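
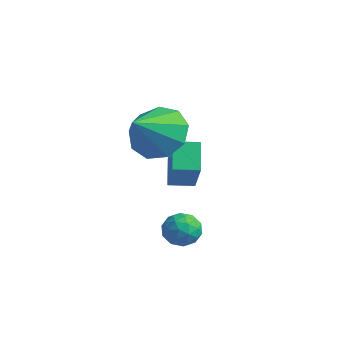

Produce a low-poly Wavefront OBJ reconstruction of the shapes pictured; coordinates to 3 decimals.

v 0.902 0.83 -2.194
v 1.243 1.359 -1.925
v 1.837 0.461 -2.655
v 2.178 0.99 -2.386
v 1.934 0.497 -1.979
v 1.356 0.725 -1.694
v 1.724 1.095 -2.886
v 1.146 1.323 -2.601
v 1.75 1.522 -2.353
v 1.881 1.153 -1.793
v 1.199 0.667 -2.787
v 1.33 0.298 -2.227
v 0.99 1.127 -2.019
v 2.09 0.693 -2.561
v 1.947 0.404 -2.322
v 2.147 0.714 -2.164
v 1.057 0.755 -1.884
v 1.257 1.065 -1.726
v 1.664 0.559 -1.757
v 1.823 0.755 -2.854
v 2.023 1.065 -2.696
v 0.933 1.106 -2.416
v 1.133 1.416 -2.258
v 1.416 1.261 -2.823
v 1.489 1.533 -2.113
v 2.039 1.316 -2.383
v 1.772 1.378 -2.677
v 1.432 1.512 -2.51
v 1.565 1.316 -1.783
v 2.115 1.099 -2.054
v 1.972 0.81 -1.815
v 1.632 0.944 -1.648
v 1.864 1.412 -2.034
v 0.965 0.721 -2.526
v 1.515 0.504 -2.797
v 1.448 0.876 -2.932
v 1.108 1.01 -2.765
v 1.041 0.504 -2.197
v 1.591 0.287 -2.467
v 1.648 0.308 -2.07
v 1.308 0.442 -1.903
v 1.216 0.408 -2.546
v -1.698 2.875 -1.017
v -0.539 2.175 0.401
v -1.182 3.609 -1.076
v -0.023 2.91 0.342
v -1.017 2.33 -1.842
v 0.142 1.631 -0.424
v -0.501 3.065 -1.901
v 0.658 2.365 -0.483
v 0.16 1.068 1.378
v 1.213 1.271 1.252
v 0.52 -0.208 2.342
v 0.953 1.639 1.837
v 0.322 1.741 2.207
v -0.385 1.527 2.189
v -0.837 1.099 1.792
v -0.823 0.656 1.201
v -0.349 0.406 0.692
v 0.363 0.466 0.505
v 0.98 0.807 0.726
f 1 38 17
f 38 12 41
f 17 41 6
f 38 41 17
f 1 17 13
f 17 6 18
f 13 18 2
f 17 18 13
f 1 13 22
f 13 2 23
f 22 23 8
f 13 23 22
f 1 22 34
f 22 8 37
f 34 37 11
f 22 37 34
f 1 34 38
f 34 11 42
f 38 42 12
f 34 42 38
f 2 18 29
f 18 6 32
f 29 32 10
f 18 32 29
f 6 41 19
f 41 12 40
f 19 40 5
f 41 40 19
f 12 42 39
f 42 11 35
f 39 35 3
f 42 35 39
f 11 37 36
f 37 8 24
f 36 24 7
f 37 24 36
f 8 23 28
f 23 2 25
f 28 25 9
f 23 25 28
f 4 30 16
f 30 10 31
f 16 31 5
f 30 31 16
f 4 16 14
f 16 5 15
f 14 15 3
f 16 15 14
f 4 14 21
f 14 3 20
f 21 20 7
f 14 20 21
f 4 21 26
f 21 7 27
f 26 27 9
f 21 27 26
f 4 26 30
f 26 9 33
f 30 33 10
f 26 33 30
f 5 31 19
f 31 10 32
f 19 32 6
f 31 32 19
f 3 15 39
f 15 5 40
f 39 40 12
f 15 40 39
f 7 20 36
f 20 3 35
f 36 35 11
f 20 35 36
f 9 27 28
f 27 7 24
f 28 24 8
f 27 24 28
f 10 33 29
f 33 9 25
f 29 25 2
f 33 25 29
f 44 46 43
f 47 44 43
f 43 46 45
f 45 47 43
f 44 50 46
f 48 44 47
f 48 50 44
f 46 50 45
f 49 47 45
f 45 50 49
f 49 48 47
f 50 48 49
f 52 51 54
f 52 54 53
f 54 51 55
f 54 55 53
f 55 51 56
f 55 56 53
f 56 51 57
f 56 57 53
f 57 51 58
f 57 58 53
f 58 51 59
f 58 59 53
f 59 51 60
f 59 60 53
f 60 51 61
f 60 61 53
f 61 51 52
f 61 52 53



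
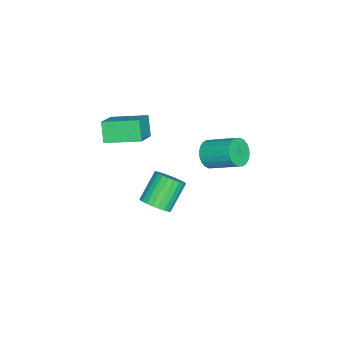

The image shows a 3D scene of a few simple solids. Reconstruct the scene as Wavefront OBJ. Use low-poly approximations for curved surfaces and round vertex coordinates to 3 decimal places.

v 2.76 -0.881 -4.593
v 3.209 -1.493 -3.973
v 1.808 -1.03 -2.506
v 1.36 -0.419 -3.127
v 3.392 -1.165 -3.901
v 1.992 -0.703 -2.434
v 3.48 -0.794 -3.934
v 2.079 -0.332 -2.467
v 3.458 -0.437 -4.068
v 2.057 0.025 -2.601
v 3.329 -0.147 -4.282
v 1.929 0.315 -2.815
v 3.114 0.031 -4.543
v 1.714 0.493 -3.076
v 2.846 0.07 -4.812
v 1.445 0.533 -3.345
v 2.564 -0.035 -5.048
v 1.163 0.427 -3.581
v 2.312 -0.27 -5.214
v 0.911 0.193 -3.747
v 2.128 -0.597 -5.286
v 0.728 -0.135 -3.819
v 2.041 -0.968 -5.253
v 0.64 -0.506 -3.786
v 2.063 -1.325 -5.119
v 0.662 -0.863 -3.652
v 2.191 -1.615 -4.905
v 0.791 -1.153 -3.438
v 2.406 -1.793 -4.644
v 1.006 -1.331 -3.177
v 2.675 -1.833 -4.375
v 1.274 -1.37 -2.908
v 2.957 -1.727 -4.139
v 1.556 -1.265 -2.672
v 1.605 1.975 -0.017
v 2.178 1.534 0.599
v 2.489 3.323 1.592
v 1.915 3.765 0.977
v 2.419 1.638 0.337
v 2.73 3.427 1.331
v 2.536 1.793 0.021
v 2.847 3.582 1.015
v 2.512 1.975 -0.3
v 2.822 3.765 0.693
v 2.349 2.158 -0.579
v 2.659 3.947 0.415
v 2.073 2.313 -0.771
v 2.383 4.102 0.222
v 1.725 2.417 -0.849
v 2.036 4.206 0.144
v 1.36 2.453 -0.801
v 1.67 4.242 0.193
v 1.031 2.417 -0.632
v 1.342 4.206 0.361
v 0.79 2.313 -0.371
v 1.101 4.102 0.623
v 0.673 2.158 -0.055
v 0.984 3.947 0.939
v 0.698 1.975 0.267
v 1.008 3.765 1.26
v 0.861 1.793 0.545
v 1.171 3.582 1.539
v 1.137 1.638 0.738
v 1.447 3.427 1.731
v 1.484 1.534 0.816
v 1.795 3.323 1.809
v 1.85 1.498 0.767
v 2.16 3.287 1.761
v 2.556 -3.492 2.611
v 4.18 -3.456 3.596
v 2.23 -1.407 3.074
v 3.854 -1.372 4.059
v 3.246 -3.128 1.461
v 4.87 -3.093 2.446
v 2.92 -1.044 1.924
v 4.544 -1.008 2.909
f 2 1 5
f 2 5 3
f 3 5 6
f 3 6 4
f 5 1 7
f 5 7 6
f 6 7 8
f 6 8 4
f 7 1 9
f 7 9 8
f 8 9 10
f 8 10 4
f 9 1 11
f 9 11 10
f 10 11 12
f 10 12 4
f 11 1 13
f 11 13 12
f 12 13 14
f 12 14 4
f 13 1 15
f 13 15 14
f 14 15 16
f 14 16 4
f 15 1 17
f 15 17 16
f 16 17 18
f 16 18 4
f 17 1 19
f 17 19 18
f 18 19 20
f 18 20 4
f 19 1 21
f 19 21 20
f 20 21 22
f 20 22 4
f 21 1 23
f 21 23 22
f 22 23 24
f 22 24 4
f 23 1 25
f 23 25 24
f 24 25 26
f 24 26 4
f 25 1 27
f 25 27 26
f 26 27 28
f 26 28 4
f 27 1 29
f 27 29 28
f 28 29 30
f 28 30 4
f 29 1 31
f 29 31 30
f 30 31 32
f 30 32 4
f 31 1 33
f 31 33 32
f 32 33 34
f 32 34 4
f 33 1 2
f 33 2 34
f 34 2 3
f 34 3 4
f 36 35 39
f 36 39 37
f 37 39 40
f 37 40 38
f 39 35 41
f 39 41 40
f 40 41 42
f 40 42 38
f 41 35 43
f 41 43 42
f 42 43 44
f 42 44 38
f 43 35 45
f 43 45 44
f 44 45 46
f 44 46 38
f 45 35 47
f 45 47 46
f 46 47 48
f 46 48 38
f 47 35 49
f 47 49 48
f 48 49 50
f 48 50 38
f 49 35 51
f 49 51 50
f 50 51 52
f 50 52 38
f 51 35 53
f 51 53 52
f 52 53 54
f 52 54 38
f 53 35 55
f 53 55 54
f 54 55 56
f 54 56 38
f 55 35 57
f 55 57 56
f 56 57 58
f 56 58 38
f 57 35 59
f 57 59 58
f 58 59 60
f 58 60 38
f 59 35 61
f 59 61 60
f 60 61 62
f 60 62 38
f 61 35 63
f 61 63 62
f 62 63 64
f 62 64 38
f 63 35 65
f 63 65 64
f 64 65 66
f 64 66 38
f 65 35 67
f 65 67 66
f 66 67 68
f 66 68 38
f 67 35 36
f 67 36 68
f 68 36 37
f 68 37 38
f 70 72 69
f 73 70 69
f 69 72 71
f 71 73 69
f 70 76 72
f 74 70 73
f 74 76 70
f 72 76 71
f 75 73 71
f 71 76 75
f 75 74 73
f 76 74 75



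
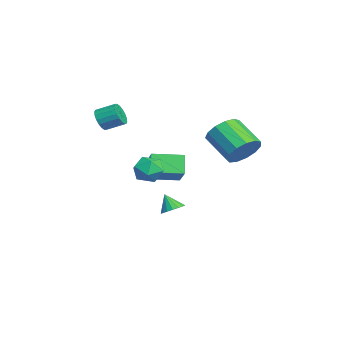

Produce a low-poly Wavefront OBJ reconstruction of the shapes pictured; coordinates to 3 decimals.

v -2.149 -0.382 -0.206
v -0.798 -0.209 0.743
v -2.253 1.278 -0.361
v -0.902 1.451 0.588
v -1.438 -0.431 -1.208
v -0.087 -0.258 -0.259
v -1.542 1.229 -1.363
v -0.191 1.402 -0.414
v 0.301 -2.681 3.416
v 0.741 -2.972 3.845
v 0.939 -2.01 4.293
v 0.499 -1.719 3.864
v 0.915 -2.898 3.609
v 1.114 -1.936 4.058
v 0.968 -2.781 3.335
v 1.167 -1.819 3.783
v 0.889 -2.645 3.077
v 1.088 -1.682 3.525
v 0.693 -2.515 2.886
v 0.892 -1.553 3.334
v 0.42 -2.419 2.8
v 0.618 -1.456 3.248
v 0.123 -2.374 2.836
v 0.321 -1.412 3.284
v -0.139 -2.39 2.987
v 0.059 -1.428 3.435
v -0.314 -2.464 3.222
v -0.115 -1.502 3.671
v -0.367 -2.581 3.497
v -0.168 -1.619 3.945
v -0.288 -2.718 3.755
v -0.089 -1.755 4.203
v -0.092 -2.847 3.946
v 0.107 -1.885 4.394
v 0.182 -2.944 4.032
v 0.38 -1.981 4.48
v 0.479 -2.988 3.996
v 0.677 -2.026 4.444
v 3.257 3.994 2.202
v 4.013 3.578 2.687
v 2.839 2.65 3.723
v 2.083 3.066 3.238
v 3.888 4.046 2.964
v 2.713 3.118 3.999
v 3.562 4.497 2.999
v 2.387 3.569 4.034
v 3.139 4.789 2.781
v 1.965 3.861 3.816
v 2.754 4.828 2.379
v 1.579 3.9 3.414
v 2.529 4.603 1.921
v 1.354 3.675 2.956
v 2.535 4.184 1.553
v 1.36 3.256 2.588
v 2.77 3.705 1.39
v 1.596 2.777 2.426
v 3.16 3.318 1.486
v 1.986 2.39 2.521
v 3.581 3.145 1.809
v 2.407 2.217 2.844
v 3.899 3.242 2.257
v 2.725 2.314 3.292
v -1.277 0.885 -3.275
v -0.886 0.346 -3.352
v -1.663 0.475 -2.365
v -0.704 0.55 -3.183
v -0.654 0.83 -3.036
v -0.746 1.123 -2.943
v -0.96 1.361 -2.926
v -1.246 1.49 -2.989
v -1.54 1.481 -3.118
v -1.773 1.335 -3.283
v -1.893 1.086 -3.446
v -1.872 0.791 -3.569
v -1.714 0.517 -3.626
v -1.456 0.328 -3.602
v -1.158 0.266 -3.503
v 2.688 0.179 0.732
v 3.463 0.205 1.109
v 2.597 -1.185 1.011
v 3.372 -1.159 1.388
v 2.7 -0.766 1.758
v 2.756 0.077 1.586
v 3.304 -1.057 0.534
v 3.36 -0.214 0.362
v 3.844 -0.559 0.987
v 3.47 -0.38 1.743
v 2.59 -0.6 0.377
v 2.216 -0.421 1.133
f 2 4 1
f 5 2 1
f 1 4 3
f 3 5 1
f 2 8 4
f 6 2 5
f 6 8 2
f 4 8 3
f 7 5 3
f 3 8 7
f 7 6 5
f 8 6 7
f 10 9 13
f 10 13 11
f 11 13 14
f 11 14 12
f 13 9 15
f 13 15 14
f 14 15 16
f 14 16 12
f 15 9 17
f 15 17 16
f 16 17 18
f 16 18 12
f 17 9 19
f 17 19 18
f 18 19 20
f 18 20 12
f 19 9 21
f 19 21 20
f 20 21 22
f 20 22 12
f 21 9 23
f 21 23 22
f 22 23 24
f 22 24 12
f 23 9 25
f 23 25 24
f 24 25 26
f 24 26 12
f 25 9 27
f 25 27 26
f 26 27 28
f 26 28 12
f 27 9 29
f 27 29 28
f 28 29 30
f 28 30 12
f 29 9 31
f 29 31 30
f 30 31 32
f 30 32 12
f 31 9 33
f 31 33 32
f 32 33 34
f 32 34 12
f 33 9 35
f 33 35 34
f 34 35 36
f 34 36 12
f 35 9 37
f 35 37 36
f 36 37 38
f 36 38 12
f 37 9 10
f 37 10 38
f 38 10 11
f 38 11 12
f 40 39 43
f 40 43 41
f 41 43 44
f 41 44 42
f 43 39 45
f 43 45 44
f 44 45 46
f 44 46 42
f 45 39 47
f 45 47 46
f 46 47 48
f 46 48 42
f 47 39 49
f 47 49 48
f 48 49 50
f 48 50 42
f 49 39 51
f 49 51 50
f 50 51 52
f 50 52 42
f 51 39 53
f 51 53 52
f 52 53 54
f 52 54 42
f 53 39 55
f 53 55 54
f 54 55 56
f 54 56 42
f 55 39 57
f 55 57 56
f 56 57 58
f 56 58 42
f 57 39 59
f 57 59 58
f 58 59 60
f 58 60 42
f 59 39 61
f 59 61 60
f 60 61 62
f 60 62 42
f 61 39 40
f 61 40 62
f 62 40 41
f 62 41 42
f 64 63 66
f 64 66 65
f 66 63 67
f 66 67 65
f 67 63 68
f 67 68 65
f 68 63 69
f 68 69 65
f 69 63 70
f 69 70 65
f 70 63 71
f 70 71 65
f 71 63 72
f 71 72 65
f 72 63 73
f 72 73 65
f 73 63 74
f 73 74 65
f 74 63 75
f 74 75 65
f 75 63 76
f 75 76 65
f 76 63 77
f 76 77 65
f 77 63 64
f 77 64 65
f 78 89 83
f 78 83 79
f 78 79 85
f 78 85 88
f 78 88 89
f 79 83 87
f 83 89 82
f 89 88 80
f 88 85 84
f 85 79 86
f 81 87 82
f 81 82 80
f 81 80 84
f 81 84 86
f 81 86 87
f 82 87 83
f 80 82 89
f 84 80 88
f 86 84 85
f 87 86 79



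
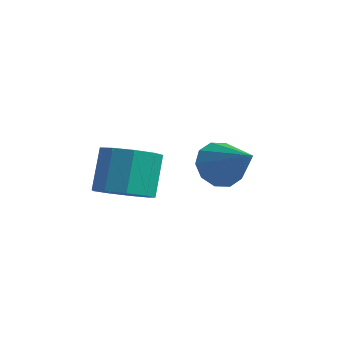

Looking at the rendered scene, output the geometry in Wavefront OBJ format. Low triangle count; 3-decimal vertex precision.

v 0.946 1.224 0.116
v 1.447 2.044 -0.159
v 2.574 0.636 1.324
v 1.12 2.181 0.347
v 0.727 1.952 0.766
v 0.418 1.445 0.936
v 0.31 0.853 0.793
v 0.446 0.403 0.392
v 0.772 0.267 -0.115
v 1.165 0.496 -0.533
v 1.475 1.003 -0.704
v 1.582 1.594 -0.561
v -0.52 -2.526 0.039
v 0.094 -3.207 0.609
v -0.226 -2.256 2.091
v -0.84 -1.574 1.521
v 0.508 -2.655 0.344
v 0.188 -1.704 1.826
v 0.441 -2.043 -0.064
v 0.12 -1.091 1.418
v -0.076 -1.656 -0.423
v -0.396 -0.705 1.059
v -0.801 -1.677 -0.567
v -1.121 -0.725 0.915
v -1.394 -2.094 -0.427
v -1.714 -1.143 1.055
v -1.578 -2.714 -0.069
v -1.898 -1.762 1.413
v -1.267 -3.245 0.34
v -1.587 -2.294 1.822
v -0.607 -3.44 0.607
v -0.927 -2.489 2.089
f 2 1 4
f 2 4 3
f 4 1 5
f 4 5 3
f 5 1 6
f 5 6 3
f 6 1 7
f 6 7 3
f 7 1 8
f 7 8 3
f 8 1 9
f 8 9 3
f 9 1 10
f 9 10 3
f 10 1 11
f 10 11 3
f 11 1 12
f 11 12 3
f 12 1 2
f 12 2 3
f 14 13 17
f 14 17 15
f 15 17 18
f 15 18 16
f 17 13 19
f 17 19 18
f 18 19 20
f 18 20 16
f 19 13 21
f 19 21 20
f 20 21 22
f 20 22 16
f 21 13 23
f 21 23 22
f 22 23 24
f 22 24 16
f 23 13 25
f 23 25 24
f 24 25 26
f 24 26 16
f 25 13 27
f 25 27 26
f 26 27 28
f 26 28 16
f 27 13 29
f 27 29 28
f 28 29 30
f 28 30 16
f 29 13 31
f 29 31 30
f 30 31 32
f 30 32 16
f 31 13 14
f 31 14 32
f 32 14 15
f 32 15 16



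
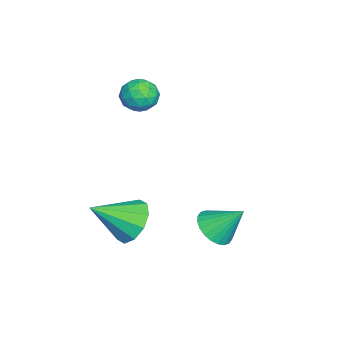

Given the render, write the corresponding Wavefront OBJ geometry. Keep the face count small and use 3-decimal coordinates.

v 2.05 -0.642 -3.934
v 2.864 -0.784 -4.629
v 2.75 -2.138 -2.806
v 3.061 -0.344 -4.167
v 2.872 -0.018 -3.617
v 2.369 0.07 -3.187
v 1.743 -0.114 -3.043
v 1.235 -0.5 -3.239
v 1.038 -0.94 -3.7
v 1.227 -1.266 -4.251
v 1.731 -1.354 -4.68
v 2.356 -1.17 -4.825
v 2.77 2.663 -3.312
v 3.658 2.637 -3.363
v 2.87 3.757 -2.148
v 3.585 2.888 -3.592
v 3.387 3.104 -3.779
v 3.095 3.253 -3.894
v 2.754 3.312 -3.921
v 2.415 3.272 -3.854
v 2.131 3.14 -3.706
v 1.943 2.935 -3.497
v 1.882 2.689 -3.26
v 1.956 2.438 -3.031
v 2.154 2.222 -2.845
v 2.446 2.073 -2.729
v 2.787 2.014 -2.703
v 3.126 2.054 -2.769
v 3.41 2.186 -2.918
v 3.597 2.391 -3.126
v -1.736 -0.375 1.252
v -1.123 -0.945 1.407
v -2.197 -1.155 0.213
v -1.584 -1.725 0.368
v -2.221 -1.623 0.924
v -1.937 -1.141 1.566
v -1.383 -0.959 0.054
v -1.099 -0.477 0.696
v -0.905 -1.306 0.667
v -1.423 -1.716 1.205
v -1.897 -0.384 0.415
v -2.415 -0.794 0.953
v -1.389 -0.592 1.421
v -1.931 -1.508 0.199
v -2.306 -1.448 0.526
v -1.945 -1.783 0.617
v -1.868 -0.707 1.514
v -1.507 -1.042 1.605
v -2.153 -1.44 1.321
v -1.813 -1.058 0.015
v -1.452 -1.393 0.106
v -1.375 -0.317 1.003
v -1.014 -0.652 1.094
v -1.167 -0.66 0.299
v -0.901 -1.139 1.077
v -1.171 -1.597 0.467
v -1.054 -1.147 0.282
v -0.886 -0.864 0.659
v -1.205 -1.38 1.393
v -1.476 -1.838 0.782
v -1.851 -1.778 1.109
v -1.683 -1.495 1.486
v -1.077 -1.592 0.958
v -1.844 -0.262 0.838
v -2.115 -0.72 0.227
v -1.637 -0.605 0.134
v -1.469 -0.322 0.511
v -2.149 -0.503 1.153
v -2.419 -0.961 0.543
v -2.434 -1.236 0.961
v -2.266 -0.953 1.338
v -2.243 -0.508 0.662
f 2 1 4
f 2 4 3
f 4 1 5
f 4 5 3
f 5 1 6
f 5 6 3
f 6 1 7
f 6 7 3
f 7 1 8
f 7 8 3
f 8 1 9
f 8 9 3
f 9 1 10
f 9 10 3
f 10 1 11
f 10 11 3
f 11 1 12
f 11 12 3
f 12 1 2
f 12 2 3
f 14 13 16
f 14 16 15
f 16 13 17
f 16 17 15
f 17 13 18
f 17 18 15
f 18 13 19
f 18 19 15
f 19 13 20
f 19 20 15
f 20 13 21
f 20 21 15
f 21 13 22
f 21 22 15
f 22 13 23
f 22 23 15
f 23 13 24
f 23 24 15
f 24 13 25
f 24 25 15
f 25 13 26
f 25 26 15
f 26 13 27
f 26 27 15
f 27 13 28
f 27 28 15
f 28 13 29
f 28 29 15
f 29 13 30
f 29 30 15
f 30 13 14
f 30 14 15
f 31 68 47
f 68 42 71
f 47 71 36
f 68 71 47
f 31 47 43
f 47 36 48
f 43 48 32
f 47 48 43
f 31 43 52
f 43 32 53
f 52 53 38
f 43 53 52
f 31 52 64
f 52 38 67
f 64 67 41
f 52 67 64
f 31 64 68
f 64 41 72
f 68 72 42
f 64 72 68
f 32 48 59
f 48 36 62
f 59 62 40
f 48 62 59
f 36 71 49
f 71 42 70
f 49 70 35
f 71 70 49
f 42 72 69
f 72 41 65
f 69 65 33
f 72 65 69
f 41 67 66
f 67 38 54
f 66 54 37
f 67 54 66
f 38 53 58
f 53 32 55
f 58 55 39
f 53 55 58
f 34 60 46
f 60 40 61
f 46 61 35
f 60 61 46
f 34 46 44
f 46 35 45
f 44 45 33
f 46 45 44
f 34 44 51
f 44 33 50
f 51 50 37
f 44 50 51
f 34 51 56
f 51 37 57
f 56 57 39
f 51 57 56
f 34 56 60
f 56 39 63
f 60 63 40
f 56 63 60
f 35 61 49
f 61 40 62
f 49 62 36
f 61 62 49
f 33 45 69
f 45 35 70
f 69 70 42
f 45 70 69
f 37 50 66
f 50 33 65
f 66 65 41
f 50 65 66
f 39 57 58
f 57 37 54
f 58 54 38
f 57 54 58
f 40 63 59
f 63 39 55
f 59 55 32
f 63 55 59



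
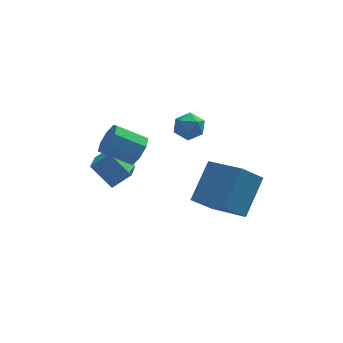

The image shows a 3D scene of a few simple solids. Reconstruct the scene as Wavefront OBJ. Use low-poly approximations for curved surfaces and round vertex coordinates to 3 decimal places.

v -1.699 -0.495 -1.924
v -1.425 -0.968 -1.3
v -2.747 -0.718 -0.531
v -3.021 -0.245 -1.156
v -1.268 -0.356 -1.228
v -2.591 -0.107 -0.46
v -1.364 0.174 -1.565
v -2.686 0.424 -0.796
v -1.655 0.313 -2.112
v -2.978 0.562 -1.343
v -1.973 -0.022 -2.549
v -3.295 0.228 -1.78
v -2.129 -0.633 -2.62
v -3.452 -0.384 -1.852
v -2.034 -1.164 -2.284
v -3.356 -0.914 -1.515
v -1.742 -1.302 -1.737
v -3.065 -1.053 -0.968
v -3.438 1.856 -4.038
v -3.754 0.354 -3.432
v -2.57 1.95 -3.352
v -2.886 0.448 -2.746
v -2.554 1.252 -5.074
v -2.87 -0.25 -4.468
v -1.686 1.346 -4.388
v -2.002 -0.156 -3.782
v 0.308 -2.369 -3.872
v 1.25 -1.045 -2.449
v 1.286 -1.946 -4.913
v 2.228 -0.622 -3.49
v 1.552 -3.858 -3.31
v 2.494 -2.534 -1.887
v 2.53 -3.435 -4.351
v 3.472 -2.111 -2.928
v 0.124 1.358 -1.348
v 0.757 1.238 -0.894
v 0.563 0.502 -2.186
v 1.196 0.382 -1.732
v 0.485 0.142 -1.488
v 0.214 0.672 -0.971
v 1.106 1.068 -2.109
v 0.835 1.598 -1.592
v 1.364 1.059 -1.364
v 0.981 0.487 -0.981
v 0.339 1.253 -2.099
v -0.044 0.681 -1.716
f 2 1 5
f 2 5 3
f 3 5 6
f 3 6 4
f 5 1 7
f 5 7 6
f 6 7 8
f 6 8 4
f 7 1 9
f 7 9 8
f 8 9 10
f 8 10 4
f 9 1 11
f 9 11 10
f 10 11 12
f 10 12 4
f 11 1 13
f 11 13 12
f 12 13 14
f 12 14 4
f 13 1 15
f 13 15 14
f 14 15 16
f 14 16 4
f 15 1 17
f 15 17 16
f 16 17 18
f 16 18 4
f 17 1 2
f 17 2 18
f 18 2 3
f 18 3 4
f 20 22 19
f 23 20 19
f 19 22 21
f 21 23 19
f 20 26 22
f 24 20 23
f 24 26 20
f 22 26 21
f 25 23 21
f 21 26 25
f 25 24 23
f 26 24 25
f 28 30 27
f 31 28 27
f 27 30 29
f 29 31 27
f 28 34 30
f 32 28 31
f 32 34 28
f 30 34 29
f 33 31 29
f 29 34 33
f 33 32 31
f 34 32 33
f 35 46 40
f 35 40 36
f 35 36 42
f 35 42 45
f 35 45 46
f 36 40 44
f 40 46 39
f 46 45 37
f 45 42 41
f 42 36 43
f 38 44 39
f 38 39 37
f 38 37 41
f 38 41 43
f 38 43 44
f 39 44 40
f 37 39 46
f 41 37 45
f 43 41 42
f 44 43 36



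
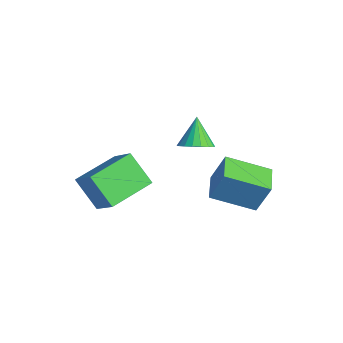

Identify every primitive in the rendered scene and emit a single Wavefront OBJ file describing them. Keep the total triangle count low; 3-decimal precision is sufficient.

v 0.141 -1.232 -1.282
v -0.651 -1.566 -0.403
v -0.226 0.226 -1.059
v -1.018 -0.109 -0.179
v 1.078 -1.131 -0.401
v 0.286 -1.466 0.479
v 0.711 0.326 -0.177
v -0.081 -0.008 0.702
v 1.634 1.776 0.257
v 1.875 2.123 1.305
v 2.291 2.971 -0.29
v 2.532 3.319 0.757
v 2.468 1.301 0.223
v 2.709 1.649 1.27
v 3.125 2.497 -0.325
v 3.366 2.844 0.723
v 1.695 1.254 1.993
v 2.125 1.201 2.331
v 1.125 1.566 2.767
v 2.145 1.432 2.253
v 2.077 1.628 2.123
v 1.932 1.749 1.968
v 1.74 1.773 1.817
v 1.54 1.694 1.702
v 1.37 1.528 1.644
v 1.264 1.307 1.655
v 1.244 1.076 1.733
v 1.312 0.88 1.863
v 1.457 0.758 2.018
v 1.649 0.735 2.169
v 1.849 0.814 2.285
v 2.019 0.98 2.342
f 2 4 1
f 5 2 1
f 1 4 3
f 3 5 1
f 2 8 4
f 6 2 5
f 6 8 2
f 4 8 3
f 7 5 3
f 3 8 7
f 7 6 5
f 8 6 7
f 10 12 9
f 13 10 9
f 9 12 11
f 11 13 9
f 10 16 12
f 14 10 13
f 14 16 10
f 12 16 11
f 15 13 11
f 11 16 15
f 15 14 13
f 16 14 15
f 18 17 20
f 18 20 19
f 20 17 21
f 20 21 19
f 21 17 22
f 21 22 19
f 22 17 23
f 22 23 19
f 23 17 24
f 23 24 19
f 24 17 25
f 24 25 19
f 25 17 26
f 25 26 19
f 26 17 27
f 26 27 19
f 27 17 28
f 27 28 19
f 28 17 29
f 28 29 19
f 29 17 30
f 29 30 19
f 30 17 31
f 30 31 19
f 31 17 32
f 31 32 19
f 32 17 18
f 32 18 19



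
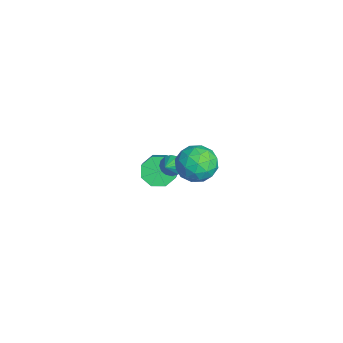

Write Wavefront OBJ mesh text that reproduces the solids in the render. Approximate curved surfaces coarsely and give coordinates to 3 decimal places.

v -4.415 1.432 -3.359
v -3.8 1.722 -4.065
v -2.151 1.438 -2.748
v -2.765 1.148 -2.041
v -4.041 2.292 -3.642
v -2.391 2.008 -2.324
v -4.5 2.359 -3.052
v -2.85 2.075 -1.735
v -4.909 1.882 -2.643
v -3.26 1.598 -1.325
v -5.029 1.142 -2.652
v -3.38 0.858 -1.335
v -4.789 0.572 -3.076
v -3.139 0.288 -1.758
v -4.33 0.505 -3.665
v -2.68 0.221 -2.348
v -3.92 0.982 -4.075
v -2.271 0.698 -2.757
v 1.361 2.567 2.865
v 1.981 3.17 3.6
v 2.819 1.51 2.5
v 3.439 2.113 3.235
v 2.605 1.442 3.614
v 1.704 2.095 3.839
v 3.096 2.585 2.261
v 2.195 3.238 2.486
v 3.054 3.181 3.227
v 2.751 2.475 4.063
v 2.049 2.205 2.037
v 1.746 1.499 2.873
v 1.543 2.961 3.264
v 3.257 1.719 2.836
v 2.767 1.324 3.058
v 3.132 1.679 3.49
v 1.38 2.329 3.405
v 1.745 2.684 3.837
v 2.112 1.668 3.845
v 3.055 1.996 2.263
v 3.42 2.351 2.695
v 1.668 3.001 2.61
v 2.033 3.356 3.042
v 2.688 3.012 2.255
v 2.538 3.322 3.477
v 3.395 2.701 3.263
v 3.193 2.978 2.69
v 2.664 3.362 2.823
v 2.36 2.907 3.968
v 3.217 2.286 3.754
v 2.727 1.891 3.977
v 2.197 2.275 4.109
v 2.99 2.914 3.749
v 1.583 2.394 2.346
v 2.44 1.773 2.132
v 2.603 2.405 1.991
v 2.073 2.789 2.123
v 1.405 1.979 2.837
v 2.262 1.358 2.623
v 2.136 1.318 3.277
v 1.607 1.702 3.41
v 1.81 1.766 2.351
v 0.422 1.393 1.263
v 0.804 1.372 0.775
v 1.538 0.907 2.157
v 0.838 1.668 0.894
v 0.76 1.891 1.112
v 0.592 1.98 1.371
v 0.378 1.912 1.6
v 0.176 1.705 1.739
v 0.04 1.414 1.751
v 0.007 1.118 1.632
v 0.084 0.896 1.414
v 0.253 0.807 1.155
v 0.466 0.875 0.926
v 0.668 1.082 0.787
f 2 1 5
f 2 5 3
f 3 5 6
f 3 6 4
f 5 1 7
f 5 7 6
f 6 7 8
f 6 8 4
f 7 1 9
f 7 9 8
f 8 9 10
f 8 10 4
f 9 1 11
f 9 11 10
f 10 11 12
f 10 12 4
f 11 1 13
f 11 13 12
f 12 13 14
f 12 14 4
f 13 1 15
f 13 15 14
f 14 15 16
f 14 16 4
f 15 1 17
f 15 17 16
f 16 17 18
f 16 18 4
f 17 1 2
f 17 2 18
f 18 2 3
f 18 3 4
f 19 56 35
f 56 30 59
f 35 59 24
f 56 59 35
f 19 35 31
f 35 24 36
f 31 36 20
f 35 36 31
f 19 31 40
f 31 20 41
f 40 41 26
f 31 41 40
f 19 40 52
f 40 26 55
f 52 55 29
f 40 55 52
f 19 52 56
f 52 29 60
f 56 60 30
f 52 60 56
f 20 36 47
f 36 24 50
f 47 50 28
f 36 50 47
f 24 59 37
f 59 30 58
f 37 58 23
f 59 58 37
f 30 60 57
f 60 29 53
f 57 53 21
f 60 53 57
f 29 55 54
f 55 26 42
f 54 42 25
f 55 42 54
f 26 41 46
f 41 20 43
f 46 43 27
f 41 43 46
f 22 48 34
f 48 28 49
f 34 49 23
f 48 49 34
f 22 34 32
f 34 23 33
f 32 33 21
f 34 33 32
f 22 32 39
f 32 21 38
f 39 38 25
f 32 38 39
f 22 39 44
f 39 25 45
f 44 45 27
f 39 45 44
f 22 44 48
f 44 27 51
f 48 51 28
f 44 51 48
f 23 49 37
f 49 28 50
f 37 50 24
f 49 50 37
f 21 33 57
f 33 23 58
f 57 58 30
f 33 58 57
f 25 38 54
f 38 21 53
f 54 53 29
f 38 53 54
f 27 45 46
f 45 25 42
f 46 42 26
f 45 42 46
f 28 51 47
f 51 27 43
f 47 43 20
f 51 43 47
f 62 61 64
f 62 64 63
f 64 61 65
f 64 65 63
f 65 61 66
f 65 66 63
f 66 61 67
f 66 67 63
f 67 61 68
f 67 68 63
f 68 61 69
f 68 69 63
f 69 61 70
f 69 70 63
f 70 61 71
f 70 71 63
f 71 61 72
f 71 72 63
f 72 61 73
f 72 73 63
f 73 61 74
f 73 74 63
f 74 61 62
f 74 62 63



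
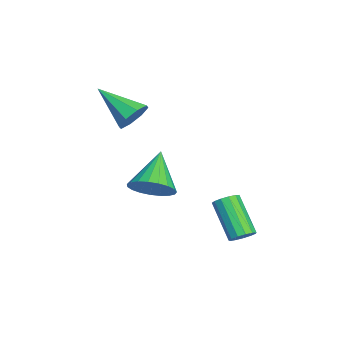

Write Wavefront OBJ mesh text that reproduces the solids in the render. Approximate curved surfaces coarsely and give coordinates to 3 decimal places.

v 1.607 -1.548 -1.31
v 2.223 -0.871 -0.776
v 0.033 -1.172 0.03
v 2.033 -0.607 -1.074
v 1.769 -0.506 -1.412
v 1.477 -0.585 -1.733
v 1.207 -0.831 -1.98
v 1.007 -1.201 -2.112
v 0.91 -1.631 -2.104
v 0.934 -2.047 -1.96
v 1.074 -2.376 -1.702
v 1.306 -2.563 -1.377
v 1.59 -2.574 -1.041
v 1.877 -2.407 -0.75
v 2.117 -2.093 -0.557
v 2.269 -1.684 -0.493
v 2.306 -1.251 -0.571
v 4.226 2.152 -2.538
v 4.466 2.538 -2.147
v 3.193 1.875 -0.711
v 2.954 1.488 -1.102
v 4.211 2.701 -2.298
v 2.938 2.038 -0.862
v 3.961 2.69 -2.525
v 2.688 2.026 -1.089
v 3.795 2.507 -2.756
v 2.522 1.844 -1.32
v 3.766 2.212 -2.918
v 2.493 1.548 -1.482
v 3.883 1.897 -2.959
v 2.611 1.234 -1.524
v 4.109 1.664 -2.867
v 2.837 1 -1.431
v 4.373 1.585 -2.67
v 3.1 0.922 -1.234
v 4.589 1.686 -2.431
v 3.317 1.023 -0.995
v 4.691 1.935 -2.226
v 3.418 1.272 -0.79
v 4.645 2.253 -2.12
v 3.372 1.589 -0.684
v 1.222 -2.267 2.757
v 1.715 -2.105 3.43
v 0.178 -3.773 3.883
v 1.177 -1.739 3.422
v 0.665 -1.682 3.024
v 0.48 -1.968 2.47
v 0.728 -2.429 2.084
v 1.266 -2.795 2.092
v 1.778 -2.852 2.49
v 1.963 -2.566 3.044
f 2 1 4
f 2 4 3
f 4 1 5
f 4 5 3
f 5 1 6
f 5 6 3
f 6 1 7
f 6 7 3
f 7 1 8
f 7 8 3
f 8 1 9
f 8 9 3
f 9 1 10
f 9 10 3
f 10 1 11
f 10 11 3
f 11 1 12
f 11 12 3
f 12 1 13
f 12 13 3
f 13 1 14
f 13 14 3
f 14 1 15
f 14 15 3
f 15 1 16
f 15 16 3
f 16 1 17
f 16 17 3
f 17 1 2
f 17 2 3
f 19 18 22
f 19 22 20
f 20 22 23
f 20 23 21
f 22 18 24
f 22 24 23
f 23 24 25
f 23 25 21
f 24 18 26
f 24 26 25
f 25 26 27
f 25 27 21
f 26 18 28
f 26 28 27
f 27 28 29
f 27 29 21
f 28 18 30
f 28 30 29
f 29 30 31
f 29 31 21
f 30 18 32
f 30 32 31
f 31 32 33
f 31 33 21
f 32 18 34
f 32 34 33
f 33 34 35
f 33 35 21
f 34 18 36
f 34 36 35
f 35 36 37
f 35 37 21
f 36 18 38
f 36 38 37
f 37 38 39
f 37 39 21
f 38 18 40
f 38 40 39
f 39 40 41
f 39 41 21
f 40 18 19
f 40 19 41
f 41 19 20
f 41 20 21
f 43 42 45
f 43 45 44
f 45 42 46
f 45 46 44
f 46 42 47
f 46 47 44
f 47 42 48
f 47 48 44
f 48 42 49
f 48 49 44
f 49 42 50
f 49 50 44
f 50 42 51
f 50 51 44
f 51 42 43
f 51 43 44



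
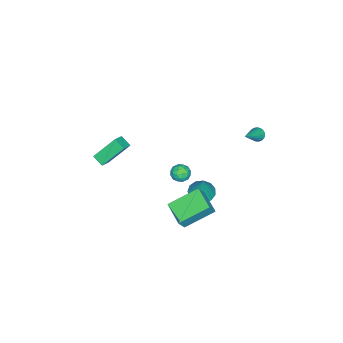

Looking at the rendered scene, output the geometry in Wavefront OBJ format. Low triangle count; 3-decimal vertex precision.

v -0.474 2.261 -4.727
v -0.036 1.51 -4.696
v 0.054 2.639 -2.973
v 0.279 1.846 -4.864
v 0.354 2.314 -4.988
v 0.167 2.766 -5.029
v -0.224 3.056 -4.974
v -0.694 3.095 -4.841
v -1.094 2.868 -4.671
v -1.298 2.449 -4.52
v -1.239 1.97 -4.434
v -0.938 1.583 -4.441
v -0.49 1.411 -4.539
v -4.741 3.843 -1.851
v -4.521 3.499 -2.173
v -3.139 3.777 -0.689
v -4.454 3.687 -2.256
v -4.436 3.902 -2.268
v -4.47 4.107 -2.209
v -4.552 4.266 -2.087
v -4.666 4.353 -1.925
v -4.793 4.351 -1.75
v -4.911 4.261 -1.593
v -5 4.099 -1.48
v -5.043 3.893 -1.431
v -5.035 3.678 -1.455
v -4.975 3.492 -1.548
v -4.875 3.366 -1.693
v -4.752 3.323 -1.865
v -4.627 3.37 -2.035
v 1.675 -3.665 -1.779
v 0.87 -2.575 -0.228
v 1.864 -2.943 -2.188
v 1.059 -1.854 -0.636
v 2.461 -3.646 -1.384
v 1.656 -2.557 0.168
v 2.65 -2.925 -1.792
v 1.845 -1.835 -0.241
v 0.821 1.988 -1.692
v 1.312 1.528 -1.717
v 0.228 1.392 -2.383
v 0.719 0.932 -2.408
v 0.361 1.013 -1.843
v 0.728 1.382 -1.416
v 0.812 1.538 -2.684
v 1.179 1.907 -2.257
v 1.306 1.25 -2.329
v 1.028 0.926 -1.81
v 0.512 1.994 -2.29
v 0.234 1.67 -1.771
v 1.119 1.811 -1.644
v 0.421 1.109 -2.456
v 0.211 1.157 -2.124
v 0.5 0.887 -2.139
v 0.775 1.725 -1.467
v 1.064 1.454 -1.482
v 0.505 1.151 -1.556
v 0.476 1.466 -2.618
v 0.765 1.195 -2.633
v 1.04 2.033 -1.961
v 1.329 1.763 -1.976
v 1.035 1.769 -2.544
v 1.404 1.377 -2.018
v 1.055 1.026 -2.424
v 1.11 1.383 -2.587
v 1.325 1.599 -2.336
v 1.24 1.186 -1.713
v 0.891 0.835 -2.119
v 0.681 0.883 -1.787
v 0.897 1.1 -1.536
v 1.237 1.023 -2.073
v 0.649 2.085 -1.981
v 0.3 1.734 -2.387
v 0.643 1.82 -2.564
v 0.859 2.037 -2.313
v 0.485 1.894 -1.676
v 0.136 1.543 -2.082
v 0.215 1.321 -1.764
v 0.43 1.537 -1.513
v 0.303 1.897 -2.027
v 3.732 2.632 -2.26
v 2.393 3.954 -1.241
v 4.64 3.861 -2.661
v 3.301 5.183 -1.642
v 4.259 2.517 -1.418
v 2.92 3.839 -0.399
v 5.167 3.746 -1.819
v 3.828 5.068 -0.8
f 2 1 4
f 2 4 3
f 4 1 5
f 4 5 3
f 5 1 6
f 5 6 3
f 6 1 7
f 6 7 3
f 7 1 8
f 7 8 3
f 8 1 9
f 8 9 3
f 9 1 10
f 9 10 3
f 10 1 11
f 10 11 3
f 11 1 12
f 11 12 3
f 12 1 13
f 12 13 3
f 13 1 2
f 13 2 3
f 15 14 17
f 15 17 16
f 17 14 18
f 17 18 16
f 18 14 19
f 18 19 16
f 19 14 20
f 19 20 16
f 20 14 21
f 20 21 16
f 21 14 22
f 21 22 16
f 22 14 23
f 22 23 16
f 23 14 24
f 23 24 16
f 24 14 25
f 24 25 16
f 25 14 26
f 25 26 16
f 26 14 27
f 26 27 16
f 27 14 28
f 27 28 16
f 28 14 29
f 28 29 16
f 29 14 30
f 29 30 16
f 30 14 15
f 30 15 16
f 32 34 31
f 35 32 31
f 31 34 33
f 33 35 31
f 32 38 34
f 36 32 35
f 36 38 32
f 34 38 33
f 37 35 33
f 33 38 37
f 37 36 35
f 38 36 37
f 39 76 55
f 76 50 79
f 55 79 44
f 76 79 55
f 39 55 51
f 55 44 56
f 51 56 40
f 55 56 51
f 39 51 60
f 51 40 61
f 60 61 46
f 51 61 60
f 39 60 72
f 60 46 75
f 72 75 49
f 60 75 72
f 39 72 76
f 72 49 80
f 76 80 50
f 72 80 76
f 40 56 67
f 56 44 70
f 67 70 48
f 56 70 67
f 44 79 57
f 79 50 78
f 57 78 43
f 79 78 57
f 50 80 77
f 80 49 73
f 77 73 41
f 80 73 77
f 49 75 74
f 75 46 62
f 74 62 45
f 75 62 74
f 46 61 66
f 61 40 63
f 66 63 47
f 61 63 66
f 42 68 54
f 68 48 69
f 54 69 43
f 68 69 54
f 42 54 52
f 54 43 53
f 52 53 41
f 54 53 52
f 42 52 59
f 52 41 58
f 59 58 45
f 52 58 59
f 42 59 64
f 59 45 65
f 64 65 47
f 59 65 64
f 42 64 68
f 64 47 71
f 68 71 48
f 64 71 68
f 43 69 57
f 69 48 70
f 57 70 44
f 69 70 57
f 41 53 77
f 53 43 78
f 77 78 50
f 53 78 77
f 45 58 74
f 58 41 73
f 74 73 49
f 58 73 74
f 47 65 66
f 65 45 62
f 66 62 46
f 65 62 66
f 48 71 67
f 71 47 63
f 67 63 40
f 71 63 67
f 82 84 81
f 85 82 81
f 81 84 83
f 83 85 81
f 82 88 84
f 86 82 85
f 86 88 82
f 84 88 83
f 87 85 83
f 83 88 87
f 87 86 85
f 88 86 87



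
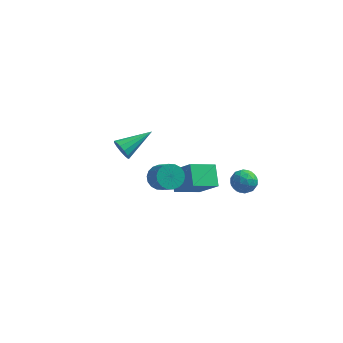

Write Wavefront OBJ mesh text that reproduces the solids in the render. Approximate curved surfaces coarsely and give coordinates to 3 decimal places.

v -4.647 3.229 -2.4
v -4.246 3.069 -2.976
v -3.193 4.571 -1.76
v -4.484 3.379 -3.085
v -4.774 3.642 -2.977
v -5.023 3.773 -2.686
v -5.154 3.732 -2.304
v -5.123 3.531 -1.952
v -4.942 3.235 -1.743
v -4.667 2.936 -1.743
v -4.386 2.731 -1.951
v -4.188 2.684 -2.302
v -4.136 2.81 -2.684
v 0.001 1.491 -3.698
v -1.239 0.631 -3.03
v -0.346 2.593 -2.924
v -1.585 1.733 -2.256
v 1.125 0.907 -2.364
v -0.114 0.047 -1.696
v 0.779 2.009 -1.59
v -0.461 1.149 -0.922
v 2.685 2.95 -3.218
v 3.06 2.307 -2.9
v 1.58 2.253 -3.32
v 1.955 1.61 -3.002
v 1.801 2.258 -2.541
v 2.484 2.688 -2.478
v 2.156 1.872 -3.742
v 2.839 2.302 -3.679
v 2.733 1.641 -3.224
v 2.514 1.879 -2.482
v 2.126 2.681 -3.738
v 1.907 2.919 -2.996
v 2.969 2.689 -3.05
v 1.671 1.871 -3.17
v 1.58 2.251 -2.899
v 1.801 1.873 -2.712
v 2.631 2.913 -2.802
v 2.852 2.535 -2.615
v 2.112 2.507 -2.404
v 1.788 2.025 -3.605
v 2.009 1.647 -3.418
v 2.839 2.687 -3.508
v 3.06 2.309 -3.321
v 2.528 2.053 -3.816
v 2.998 1.92 -3.054
v 2.349 1.511 -3.114
v 2.466 1.664 -3.549
v 2.868 1.917 -3.511
v 2.869 2.06 -2.618
v 2.22 1.651 -2.678
v 2.129 2.031 -2.407
v 2.531 2.284 -2.369
v 2.677 1.668 -2.808
v 2.42 2.909 -3.542
v 1.771 2.5 -3.602
v 2.109 2.276 -3.851
v 2.511 2.529 -3.813
v 2.291 3.049 -3.106
v 1.642 2.64 -3.166
v 1.772 2.643 -2.709
v 2.174 2.896 -2.671
v 1.963 2.892 -3.412
v -1.319 -2.791 1.7
v -0.636 -2.535 1.485
v 0.041 -3.433 2.565
v -0.641 -3.689 2.78
v -0.727 -2.314 1.725
v -0.049 -3.213 2.805
v -0.935 -2.189 1.96
v -0.257 -3.087 3.04
v -1.219 -2.182 2.144
v -0.541 -3.08 3.224
v -1.523 -2.296 2.239
v -0.845 -3.194 3.32
v -1.786 -2.508 2.228
v -1.108 -3.406 3.309
v -1.957 -2.776 2.112
v -1.279 -3.674 3.193
v -2.001 -3.047 1.915
v -1.324 -3.945 2.995
v -1.911 -3.267 1.675
v -1.233 -4.166 2.755
v -1.703 -3.393 1.44
v -1.025 -4.291 2.52
v -1.419 -3.4 1.256
v -0.741 -4.298 2.336
v -1.115 -3.286 1.16
v -0.437 -4.184 2.241
v -0.852 -3.074 1.171
v -0.174 -3.972 2.252
v -0.681 -2.806 1.287
v -0.003 -3.704 2.368
f 2 1 4
f 2 4 3
f 4 1 5
f 4 5 3
f 5 1 6
f 5 6 3
f 6 1 7
f 6 7 3
f 7 1 8
f 7 8 3
f 8 1 9
f 8 9 3
f 9 1 10
f 9 10 3
f 10 1 11
f 10 11 3
f 11 1 12
f 11 12 3
f 12 1 13
f 12 13 3
f 13 1 2
f 13 2 3
f 15 17 14
f 18 15 14
f 14 17 16
f 16 18 14
f 15 21 17
f 19 15 18
f 19 21 15
f 17 21 16
f 20 18 16
f 16 21 20
f 20 19 18
f 21 19 20
f 22 59 38
f 59 33 62
f 38 62 27
f 59 62 38
f 22 38 34
f 38 27 39
f 34 39 23
f 38 39 34
f 22 34 43
f 34 23 44
f 43 44 29
f 34 44 43
f 22 43 55
f 43 29 58
f 55 58 32
f 43 58 55
f 22 55 59
f 55 32 63
f 59 63 33
f 55 63 59
f 23 39 50
f 39 27 53
f 50 53 31
f 39 53 50
f 27 62 40
f 62 33 61
f 40 61 26
f 62 61 40
f 33 63 60
f 63 32 56
f 60 56 24
f 63 56 60
f 32 58 57
f 58 29 45
f 57 45 28
f 58 45 57
f 29 44 49
f 44 23 46
f 49 46 30
f 44 46 49
f 25 51 37
f 51 31 52
f 37 52 26
f 51 52 37
f 25 37 35
f 37 26 36
f 35 36 24
f 37 36 35
f 25 35 42
f 35 24 41
f 42 41 28
f 35 41 42
f 25 42 47
f 42 28 48
f 47 48 30
f 42 48 47
f 25 47 51
f 47 30 54
f 51 54 31
f 47 54 51
f 26 52 40
f 52 31 53
f 40 53 27
f 52 53 40
f 24 36 60
f 36 26 61
f 60 61 33
f 36 61 60
f 28 41 57
f 41 24 56
f 57 56 32
f 41 56 57
f 30 48 49
f 48 28 45
f 49 45 29
f 48 45 49
f 31 54 50
f 54 30 46
f 50 46 23
f 54 46 50
f 65 64 68
f 65 68 66
f 66 68 69
f 66 69 67
f 68 64 70
f 68 70 69
f 69 70 71
f 69 71 67
f 70 64 72
f 70 72 71
f 71 72 73
f 71 73 67
f 72 64 74
f 72 74 73
f 73 74 75
f 73 75 67
f 74 64 76
f 74 76 75
f 75 76 77
f 75 77 67
f 76 64 78
f 76 78 77
f 77 78 79
f 77 79 67
f 78 64 80
f 78 80 79
f 79 80 81
f 79 81 67
f 80 64 82
f 80 82 81
f 81 82 83
f 81 83 67
f 82 64 84
f 82 84 83
f 83 84 85
f 83 85 67
f 84 64 86
f 84 86 85
f 85 86 87
f 85 87 67
f 86 64 88
f 86 88 87
f 87 88 89
f 87 89 67
f 88 64 90
f 88 90 89
f 89 90 91
f 89 91 67
f 90 64 92
f 90 92 91
f 91 92 93
f 91 93 67
f 92 64 65
f 92 65 93
f 93 65 66
f 93 66 67



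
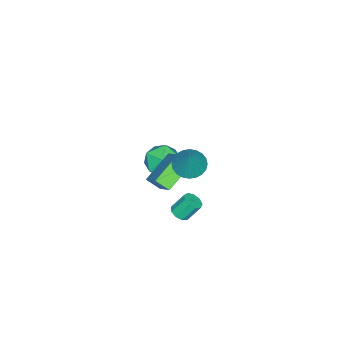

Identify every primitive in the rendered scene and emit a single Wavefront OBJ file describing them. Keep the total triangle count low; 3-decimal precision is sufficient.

v -0.516 2.031 -4.328
v -0.098 2.386 -4.367
v -0.466 2.924 -3.432
v -0.884 2.569 -3.392
v -0.395 2.515 -4.558
v -0.763 3.053 -3.623
v -0.749 2.418 -4.642
v -1.117 2.956 -3.707
v -0.993 2.14 -4.578
v -1.362 2.677 -3.643
v -1.015 1.81 -4.397
v -1.383 2.348 -3.462
v -0.803 1.584 -4.184
v -1.171 2.122 -3.248
v -0.457 1.567 -4.038
v -0.825 2.105 -3.102
v -0.138 1.767 -4.027
v -0.506 2.305 -3.092
v 0.004 2.091 -4.157
v -0.365 2.629 -3.222
v -2.878 0.468 -2.001
v -2.299 0.967 -2.737
v -1.481 -0.387 -1.483
v -0.902 0.112 -2.219
v -1.283 0.652 -1.388
v -2.147 1.18 -1.708
v -1.633 -0.6 -2.512
v -2.497 -0.072 -2.832
v -1.53 0.307 -3.053
v -1.314 1.081 -2.359
v -2.466 -0.501 -1.861
v -2.25 0.273 -1.167
v 0.72 1.619 -1.426
v 0.831 0.925 -0.948
v -0.832 1.976 -0.545
v -0.721 1.283 -0.067
v 1.741 2.717 -0.073
v 1.852 2.024 0.405
v 0.189 3.075 0.808
v 0.3 2.381 1.286
v 1.23 3.502 1.899
v 1.673 4.096 1.525
v 1.97 3.898 3.401
v 1.407 4.26 1.612
v 1.115 4.309 1.743
v 0.841 4.235 1.898
v 0.625 4.049 2.053
v 0.502 3.78 2.184
v 0.49 3.469 2.273
v 0.59 3.162 2.304
v 0.788 2.908 2.274
v 1.053 2.744 2.186
v 1.345 2.695 2.055
v 1.62 2.769 1.9
v 1.835 2.955 1.745
v 1.958 3.224 1.614
v 1.971 3.535 1.526
v 1.87 3.842 1.494
f 2 1 5
f 2 5 3
f 3 5 6
f 3 6 4
f 5 1 7
f 5 7 6
f 6 7 8
f 6 8 4
f 7 1 9
f 7 9 8
f 8 9 10
f 8 10 4
f 9 1 11
f 9 11 10
f 10 11 12
f 10 12 4
f 11 1 13
f 11 13 12
f 12 13 14
f 12 14 4
f 13 1 15
f 13 15 14
f 14 15 16
f 14 16 4
f 15 1 17
f 15 17 16
f 16 17 18
f 16 18 4
f 17 1 19
f 17 19 18
f 18 19 20
f 18 20 4
f 19 1 2
f 19 2 20
f 20 2 3
f 20 3 4
f 21 32 26
f 21 26 22
f 21 22 28
f 21 28 31
f 21 31 32
f 22 26 30
f 26 32 25
f 32 31 23
f 31 28 27
f 28 22 29
f 24 30 25
f 24 25 23
f 24 23 27
f 24 27 29
f 24 29 30
f 25 30 26
f 23 25 32
f 27 23 31
f 29 27 28
f 30 29 22
f 34 36 33
f 37 34 33
f 33 36 35
f 35 37 33
f 34 40 36
f 38 34 37
f 38 40 34
f 36 40 35
f 39 37 35
f 35 40 39
f 39 38 37
f 40 38 39
f 42 41 44
f 42 44 43
f 44 41 45
f 44 45 43
f 45 41 46
f 45 46 43
f 46 41 47
f 46 47 43
f 47 41 48
f 47 48 43
f 48 41 49
f 48 49 43
f 49 41 50
f 49 50 43
f 50 41 51
f 50 51 43
f 51 41 52
f 51 52 43
f 52 41 53
f 52 53 43
f 53 41 54
f 53 54 43
f 54 41 55
f 54 55 43
f 55 41 56
f 55 56 43
f 56 41 57
f 56 57 43
f 57 41 58
f 57 58 43
f 58 41 42
f 58 42 43



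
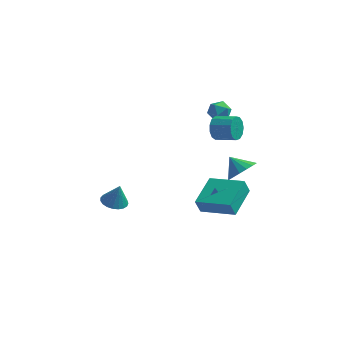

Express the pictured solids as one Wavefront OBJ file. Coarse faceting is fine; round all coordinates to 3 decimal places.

v 2.593 -0.262 3.831
v 2.842 0.057 3.153
v 4.037 -0.158 3.491
v 3.787 -0.478 4.169
v 2.819 0.39 3.448
v 4.014 0.175 3.785
v 2.724 0.516 3.864
v 3.919 0.301 4.202
v 2.587 0.395 4.27
v 3.782 0.179 4.608
v 2.452 0.065 4.536
v 3.647 -0.151 4.874
v 2.362 -0.369 4.579
v 3.557 -0.584 4.917
v 2.345 -0.769 4.384
v 3.539 -0.984 4.722
v 2.406 -1.008 4.014
v 3.601 -1.223 4.352
v 2.527 -1.01 3.585
v 3.722 -1.226 3.923
v 2.669 -0.775 3.235
v 3.863 -0.991 3.573
v 2.786 -0.377 3.074
v 3.981 -0.593 3.412
v 2.102 3.65 3.249
v 2.603 3.588 2.685
v 1.377 2.832 2.695
v 1.878 2.77 2.131
v 2.048 2.504 2.82
v 2.496 3.01 3.162
v 1.484 3.41 2.218
v 1.932 3.916 2.56
v 2.222 3.439 2.048
v 2.57 2.879 2.42
v 1.41 3.541 2.96
v 1.758 2.981 3.332
v -3.399 0.264 -3.939
v -2.728 -0.182 -4.089
v -3.061 0.316 -2.581
v -2.612 0.136 -4.13
v -2.632 0.476 -4.138
v -2.785 0.78 -4.111
v -3.044 0.994 -4.055
v -3.364 1.083 -3.978
v -3.691 1.029 -3.895
v -3.967 0.844 -3.82
v -4.144 0.558 -3.765
v -4.193 0.222 -3.74
v -4.105 -0.108 -3.749
v -3.894 -0.372 -3.791
v -3.598 -0.527 -3.859
v -3.267 -0.545 -3.941
v -2.96 -0.423 -4.022
v 2.713 -4.385 0.044
v 2.456 -4.568 0.919
v 3.045 -2.426 0.551
v 2.788 -2.609 1.426
v 4.712 -4.851 0.534
v 4.455 -5.034 1.409
v 5.044 -2.892 1.041
v 4.787 -3.075 1.916
v 4.246 -0.972 1.023
v 4.829 -1.164 1.774
v 3.414 -0.548 1.777
v 4.941 -0.73 1.655
v 4.895 -0.351 1.39
v 4.699 -0.115 1.041
v 4.4 -0.075 0.689
v 4.066 -0.24 0.413
v 3.773 -0.573 0.276
v 3.588 -0.998 0.311
v 3.554 -1.417 0.509
v 3.679 -1.733 0.825
v 3.933 -1.876 1.186
v 4.26 -1.811 1.51
v 4.583 -1.554 1.722
f 2 1 5
f 2 5 3
f 3 5 6
f 3 6 4
f 5 1 7
f 5 7 6
f 6 7 8
f 6 8 4
f 7 1 9
f 7 9 8
f 8 9 10
f 8 10 4
f 9 1 11
f 9 11 10
f 10 11 12
f 10 12 4
f 11 1 13
f 11 13 12
f 12 13 14
f 12 14 4
f 13 1 15
f 13 15 14
f 14 15 16
f 14 16 4
f 15 1 17
f 15 17 16
f 16 17 18
f 16 18 4
f 17 1 19
f 17 19 18
f 18 19 20
f 18 20 4
f 19 1 21
f 19 21 20
f 20 21 22
f 20 22 4
f 21 1 23
f 21 23 22
f 22 23 24
f 22 24 4
f 23 1 2
f 23 2 24
f 24 2 3
f 24 3 4
f 25 36 30
f 25 30 26
f 25 26 32
f 25 32 35
f 25 35 36
f 26 30 34
f 30 36 29
f 36 35 27
f 35 32 31
f 32 26 33
f 28 34 29
f 28 29 27
f 28 27 31
f 28 31 33
f 28 33 34
f 29 34 30
f 27 29 36
f 31 27 35
f 33 31 32
f 34 33 26
f 38 37 40
f 38 40 39
f 40 37 41
f 40 41 39
f 41 37 42
f 41 42 39
f 42 37 43
f 42 43 39
f 43 37 44
f 43 44 39
f 44 37 45
f 44 45 39
f 45 37 46
f 45 46 39
f 46 37 47
f 46 47 39
f 47 37 48
f 47 48 39
f 48 37 49
f 48 49 39
f 49 37 50
f 49 50 39
f 50 37 51
f 50 51 39
f 51 37 52
f 51 52 39
f 52 37 53
f 52 53 39
f 53 37 38
f 53 38 39
f 55 57 54
f 58 55 54
f 54 57 56
f 56 58 54
f 55 61 57
f 59 55 58
f 59 61 55
f 57 61 56
f 60 58 56
f 56 61 60
f 60 59 58
f 61 59 60
f 63 62 65
f 63 65 64
f 65 62 66
f 65 66 64
f 66 62 67
f 66 67 64
f 67 62 68
f 67 68 64
f 68 62 69
f 68 69 64
f 69 62 70
f 69 70 64
f 70 62 71
f 70 71 64
f 71 62 72
f 71 72 64
f 72 62 73
f 72 73 64
f 73 62 74
f 73 74 64
f 74 62 75
f 74 75 64
f 75 62 76
f 75 76 64
f 76 62 63
f 76 63 64



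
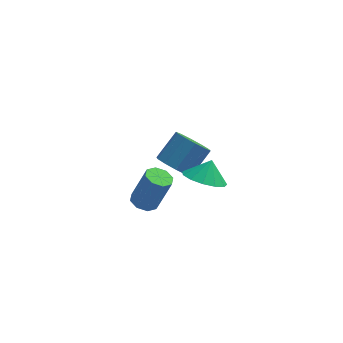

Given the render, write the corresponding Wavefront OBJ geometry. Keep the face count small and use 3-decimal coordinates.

v 0.843 0.053 -3.429
v 1.458 0.207 -3.675
v 2.152 0.24 -1.917
v 1.537 0.087 -1.671
v 1.174 0.63 -3.57
v 1.868 0.664 -1.813
v 0.695 0.716 -3.383
v 1.39 0.749 -1.626
v 0.304 0.413 -3.223
v 0.998 0.446 -1.465
v 0.228 -0.1 -3.183
v 0.922 -0.067 -1.425
v 0.512 -0.524 -3.287
v 1.206 -0.49 -1.53
v 0.99 -0.609 -3.474
v 1.685 -0.576 -1.717
v 1.382 -0.306 -3.635
v 2.076 -0.273 -1.877
v 2.25 2.407 -3.219
v 2.975 2.403 -3.834
v 3.894 3.25 -2.756
v 3.17 3.253 -2.141
v 2.652 2.883 -3.936
v 3.571 3.73 -2.858
v 2.176 3.181 -3.764
v 3.096 4.028 -2.687
v 1.729 3.183 -3.384
v 2.648 4.03 -2.307
v 1.481 2.889 -2.941
v 2.4 3.736 -1.863
v 1.526 2.41 -2.604
v 2.445 3.257 -1.526
v 1.849 1.93 -2.502
v 2.768 2.777 -1.424
v 2.324 1.632 -2.673
v 3.244 2.479 -1.596
v 2.772 1.63 -3.053
v 3.691 2.477 -1.976
v 3.02 1.924 -3.497
v 3.939 2.771 -2.419
v 3.384 -2.492 0.662
v 4.339 -2.631 0.363
v 3.716 -2.048 1.518
v 4.18 -2.123 0.162
v 3.768 -1.732 0.119
v 3.234 -1.583 0.248
v 2.748 -1.722 0.509
v 2.464 -2.106 0.818
v 2.472 -2.612 1.078
v 2.769 -3.081 1.206
v 3.262 -3.362 1.161
v 3.793 -3.367 0.957
v 4.195 -3.094 0.66
f 2 1 5
f 2 5 3
f 3 5 6
f 3 6 4
f 5 1 7
f 5 7 6
f 6 7 8
f 6 8 4
f 7 1 9
f 7 9 8
f 8 9 10
f 8 10 4
f 9 1 11
f 9 11 10
f 10 11 12
f 10 12 4
f 11 1 13
f 11 13 12
f 12 13 14
f 12 14 4
f 13 1 15
f 13 15 14
f 14 15 16
f 14 16 4
f 15 1 17
f 15 17 16
f 16 17 18
f 16 18 4
f 17 1 2
f 17 2 18
f 18 2 3
f 18 3 4
f 20 19 23
f 20 23 21
f 21 23 24
f 21 24 22
f 23 19 25
f 23 25 24
f 24 25 26
f 24 26 22
f 25 19 27
f 25 27 26
f 26 27 28
f 26 28 22
f 27 19 29
f 27 29 28
f 28 29 30
f 28 30 22
f 29 19 31
f 29 31 30
f 30 31 32
f 30 32 22
f 31 19 33
f 31 33 32
f 32 33 34
f 32 34 22
f 33 19 35
f 33 35 34
f 34 35 36
f 34 36 22
f 35 19 37
f 35 37 36
f 36 37 38
f 36 38 22
f 37 19 39
f 37 39 38
f 38 39 40
f 38 40 22
f 39 19 20
f 39 20 40
f 40 20 21
f 40 21 22
f 42 41 44
f 42 44 43
f 44 41 45
f 44 45 43
f 45 41 46
f 45 46 43
f 46 41 47
f 46 47 43
f 47 41 48
f 47 48 43
f 48 41 49
f 48 49 43
f 49 41 50
f 49 50 43
f 50 41 51
f 50 51 43
f 51 41 52
f 51 52 43
f 52 41 53
f 52 53 43
f 53 41 42
f 53 42 43



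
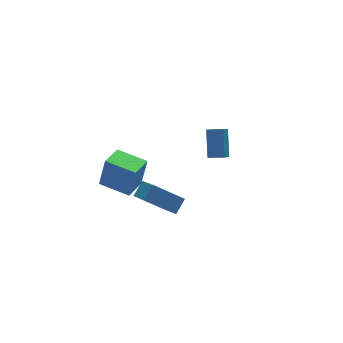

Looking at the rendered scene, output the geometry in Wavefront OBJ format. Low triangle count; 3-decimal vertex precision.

v 3.206 -0.117 -0.351
v 2.63 -0.559 0.261
v 3.769 1.086 1.049
v 3.192 0.644 1.661
v 3.968 -0.764 -0.101
v 3.391 -1.206 0.511
v 4.53 0.439 1.299
v 3.954 -0.003 1.911
v -4.994 -1.855 2.693
v -4.554 -1.802 4.551
v -3.803 -0.962 2.385
v -3.363 -0.909 4.243
v -3.897 -3.391 2.477
v -3.457 -3.338 4.335
v -2.706 -2.498 2.169
v -2.266 -2.445 4.027
v -3.427 -2.991 1.826
v -3.421 -4.281 2.667
v -2.659 -2.574 2.461
v -2.653 -3.864 3.302
v -1.887 -3.836 0.518
v -1.881 -5.126 1.359
v -1.119 -3.419 1.153
v -1.113 -4.709 1.994
f 2 4 1
f 5 2 1
f 1 4 3
f 3 5 1
f 2 8 4
f 6 2 5
f 6 8 2
f 4 8 3
f 7 5 3
f 3 8 7
f 7 6 5
f 8 6 7
f 10 12 9
f 13 10 9
f 9 12 11
f 11 13 9
f 10 16 12
f 14 10 13
f 14 16 10
f 12 16 11
f 15 13 11
f 11 16 15
f 15 14 13
f 16 14 15
f 18 20 17
f 21 18 17
f 17 20 19
f 19 21 17
f 18 24 20
f 22 18 21
f 22 24 18
f 20 24 19
f 23 21 19
f 19 24 23
f 23 22 21
f 24 22 23



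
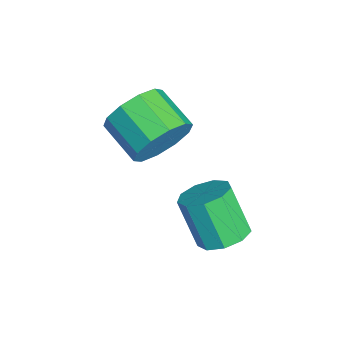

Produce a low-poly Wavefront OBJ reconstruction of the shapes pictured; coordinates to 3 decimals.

v 3.841 2.038 -2.581
v 4.588 1.957 -2.277
v 3.946 1.441 -0.836
v 3.199 1.522 -1.139
v 4.397 2.468 -2.179
v 3.756 1.952 -0.738
v 3.947 2.778 -2.269
v 3.305 2.262 -0.827
v 3.447 2.741 -2.505
v 2.805 2.226 -1.063
v 3.131 2.376 -2.776
v 2.489 1.86 -1.334
v 3.147 1.852 -2.956
v 2.506 1.336 -1.514
v 3.488 1.415 -2.96
v 2.847 0.9 -1.519
v 3.994 1.27 -2.787
v 3.352 0.754 -1.346
v 4.428 1.484 -2.517
v 3.786 0.968 -1.076
v 1.662 0.516 -0.284
v 2.269 0.121 0.449
v 1.105 -0.651 0.996
v 0.498 -0.256 0.264
v 2.016 0.661 0.673
v 0.852 -0.112 1.22
v 1.628 1.145 0.531
v 0.464 0.373 1.079
v 1.253 1.389 0.079
v 0.089 0.617 0.626
v 1.034 1.3 -0.512
v -0.13 0.527 0.035
v 1.055 0.911 -1.016
v -0.109 0.139 -0.469
v 1.308 0.372 -1.24
v 0.144 -0.401 -0.693
v 1.696 -0.113 -1.099
v 0.532 -0.885 -0.551
v 2.071 -0.357 -0.646
v 0.907 -1.129 -0.099
v 2.29 -0.267 -0.055
v 1.126 -1.04 0.492
f 2 1 5
f 2 5 3
f 3 5 6
f 3 6 4
f 5 1 7
f 5 7 6
f 6 7 8
f 6 8 4
f 7 1 9
f 7 9 8
f 8 9 10
f 8 10 4
f 9 1 11
f 9 11 10
f 10 11 12
f 10 12 4
f 11 1 13
f 11 13 12
f 12 13 14
f 12 14 4
f 13 1 15
f 13 15 14
f 14 15 16
f 14 16 4
f 15 1 17
f 15 17 16
f 16 17 18
f 16 18 4
f 17 1 19
f 17 19 18
f 18 19 20
f 18 20 4
f 19 1 2
f 19 2 20
f 20 2 3
f 20 3 4
f 22 21 25
f 22 25 23
f 23 25 26
f 23 26 24
f 25 21 27
f 25 27 26
f 26 27 28
f 26 28 24
f 27 21 29
f 27 29 28
f 28 29 30
f 28 30 24
f 29 21 31
f 29 31 30
f 30 31 32
f 30 32 24
f 31 21 33
f 31 33 32
f 32 33 34
f 32 34 24
f 33 21 35
f 33 35 34
f 34 35 36
f 34 36 24
f 35 21 37
f 35 37 36
f 36 37 38
f 36 38 24
f 37 21 39
f 37 39 38
f 38 39 40
f 38 40 24
f 39 21 41
f 39 41 40
f 40 41 42
f 40 42 24
f 41 21 22
f 41 22 42
f 42 22 23
f 42 23 24



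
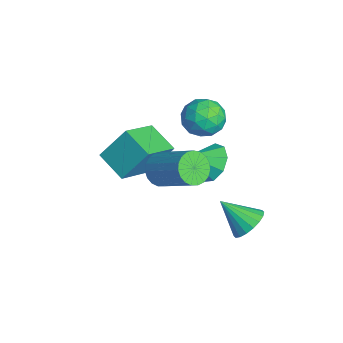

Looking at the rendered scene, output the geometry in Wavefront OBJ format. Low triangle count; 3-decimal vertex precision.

v 0.068 -0.25 1.877
v 0.597 -0.217 1.226
v 2.041 0.842 2.451
v 1.512 0.81 3.103
v 0.414 0.078 1.186
v 1.859 1.137 2.411
v 0.172 0.316 1.266
v 1.616 1.376 2.491
v -0.089 0.457 1.451
v 1.356 1.516 2.676
v -0.322 0.475 1.71
v 1.122 1.535 2.935
v -0.488 0.369 1.998
v 0.956 1.428 3.223
v -0.558 0.155 2.266
v 0.887 1.214 3.491
v -0.52 -0.129 2.466
v 0.925 0.93 3.691
v -0.38 -0.433 2.564
v 1.065 0.626 3.789
v -0.162 -0.706 2.544
v 1.282 0.353 3.769
v 0.095 -0.9 2.408
v 1.539 0.159 3.633
v 0.347 -0.981 2.181
v 1.791 0.078 3.406
v 0.551 -0.936 1.901
v 1.996 0.123 3.126
v 0.672 -0.772 1.617
v 2.116 0.287 2.842
v 0.688 -0.518 1.378
v 2.132 0.541 2.603
v 1.086 3.302 -1.727
v 1.786 2.742 -1.809
v 0.354 2.218 -0.593
v 1.898 2.982 -1.508
v 1.849 3.284 -1.25
v 1.649 3.59 -1.087
v 1.338 3.839 -1.05
v 0.976 3.982 -1.147
v 0.636 3.989 -1.359
v 0.386 3.861 -1.644
v 0.274 3.622 -1.945
v 0.322 3.319 -2.203
v 0.522 3.013 -2.366
v 0.834 2.764 -2.403
v 1.196 2.622 -2.306
v 1.535 2.614 -2.094
v -2.768 -1.151 0.821
v -2.699 -0.024 2.287
v -1.507 -0.466 0.236
v -1.438 0.661 1.701
v -1.562 -2.521 1.819
v -1.493 -1.394 3.284
v -0.301 -1.836 1.233
v -0.232 -0.709 2.699
v -3.92 2.934 -2.117
v -2.923 3.211 -1.844
v -3.84 1.846 -1.303
v -3.403 3.519 -1.385
v -4.125 3.553 -1.269
v -4.75 3.298 -1.549
v -4.988 2.872 -2.095
v -4.725 2.475 -2.651
v -4.086 2.293 -2.957
v -3.369 2.41 -2.87
v -2.909 2.773 -2.43
v -3.414 3.414 1.237
v -2.701 2.631 1.15
v -4.579 2.289 1.81
v -3.866 1.506 1.723
v -3.743 2.257 2.464
v -3.023 2.952 2.11
v -4.257 1.968 0.85
v -3.537 2.663 0.496
v -3.222 1.738 0.911
v -2.905 1.916 1.908
v -4.375 3.004 1.052
v -4.058 3.182 2.049
v -2.955 3.121 1.143
v -4.325 1.799 1.817
v -4.253 2.24 2.252
v -3.834 1.78 2.201
v -3.144 3.31 1.708
v -2.725 2.85 1.656
v -3.338 2.63 2.429
v -4.555 2.07 1.304
v -4.136 1.61 1.252
v -3.446 3.14 0.759
v -3.027 2.68 0.708
v -3.942 2.29 0.531
v -2.842 2.136 0.952
v -3.528 1.475 1.288
v -3.757 1.746 0.775
v -3.334 2.155 0.567
v -2.656 2.241 1.538
v -3.341 1.58 1.875
v -3.268 2.021 2.31
v -2.845 2.43 2.102
v -2.962 1.716 1.397
v -3.939 3.34 1.085
v -4.624 2.679 1.422
v -4.435 2.49 0.858
v -4.012 2.899 0.65
v -3.752 3.445 1.672
v -4.438 2.784 2.008
v -3.946 2.765 2.393
v -3.523 3.174 2.185
v -4.318 3.204 1.563
f 2 1 5
f 2 5 3
f 3 5 6
f 3 6 4
f 5 1 7
f 5 7 6
f 6 7 8
f 6 8 4
f 7 1 9
f 7 9 8
f 8 9 10
f 8 10 4
f 9 1 11
f 9 11 10
f 10 11 12
f 10 12 4
f 11 1 13
f 11 13 12
f 12 13 14
f 12 14 4
f 13 1 15
f 13 15 14
f 14 15 16
f 14 16 4
f 15 1 17
f 15 17 16
f 16 17 18
f 16 18 4
f 17 1 19
f 17 19 18
f 18 19 20
f 18 20 4
f 19 1 21
f 19 21 20
f 20 21 22
f 20 22 4
f 21 1 23
f 21 23 22
f 22 23 24
f 22 24 4
f 23 1 25
f 23 25 24
f 24 25 26
f 24 26 4
f 25 1 27
f 25 27 26
f 26 27 28
f 26 28 4
f 27 1 29
f 27 29 28
f 28 29 30
f 28 30 4
f 29 1 31
f 29 31 30
f 30 31 32
f 30 32 4
f 31 1 2
f 31 2 32
f 32 2 3
f 32 3 4
f 34 33 36
f 34 36 35
f 36 33 37
f 36 37 35
f 37 33 38
f 37 38 35
f 38 33 39
f 38 39 35
f 39 33 40
f 39 40 35
f 40 33 41
f 40 41 35
f 41 33 42
f 41 42 35
f 42 33 43
f 42 43 35
f 43 33 44
f 43 44 35
f 44 33 45
f 44 45 35
f 45 33 46
f 45 46 35
f 46 33 47
f 46 47 35
f 47 33 48
f 47 48 35
f 48 33 34
f 48 34 35
f 50 52 49
f 53 50 49
f 49 52 51
f 51 53 49
f 50 56 52
f 54 50 53
f 54 56 50
f 52 56 51
f 55 53 51
f 51 56 55
f 55 54 53
f 56 54 55
f 58 57 60
f 58 60 59
f 60 57 61
f 60 61 59
f 61 57 62
f 61 62 59
f 62 57 63
f 62 63 59
f 63 57 64
f 63 64 59
f 64 57 65
f 64 65 59
f 65 57 66
f 65 66 59
f 66 57 67
f 66 67 59
f 67 57 58
f 67 58 59
f 68 105 84
f 105 79 108
f 84 108 73
f 105 108 84
f 68 84 80
f 84 73 85
f 80 85 69
f 84 85 80
f 68 80 89
f 80 69 90
f 89 90 75
f 80 90 89
f 68 89 101
f 89 75 104
f 101 104 78
f 89 104 101
f 68 101 105
f 101 78 109
f 105 109 79
f 101 109 105
f 69 85 96
f 85 73 99
f 96 99 77
f 85 99 96
f 73 108 86
f 108 79 107
f 86 107 72
f 108 107 86
f 79 109 106
f 109 78 102
f 106 102 70
f 109 102 106
f 78 104 103
f 104 75 91
f 103 91 74
f 104 91 103
f 75 90 95
f 90 69 92
f 95 92 76
f 90 92 95
f 71 97 83
f 97 77 98
f 83 98 72
f 97 98 83
f 71 83 81
f 83 72 82
f 81 82 70
f 83 82 81
f 71 81 88
f 81 70 87
f 88 87 74
f 81 87 88
f 71 88 93
f 88 74 94
f 93 94 76
f 88 94 93
f 71 93 97
f 93 76 100
f 97 100 77
f 93 100 97
f 72 98 86
f 98 77 99
f 86 99 73
f 98 99 86
f 70 82 106
f 82 72 107
f 106 107 79
f 82 107 106
f 74 87 103
f 87 70 102
f 103 102 78
f 87 102 103
f 76 94 95
f 94 74 91
f 95 91 75
f 94 91 95
f 77 100 96
f 100 76 92
f 96 92 69
f 100 92 96



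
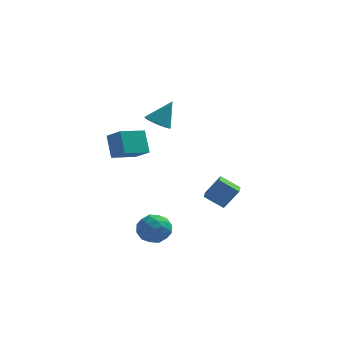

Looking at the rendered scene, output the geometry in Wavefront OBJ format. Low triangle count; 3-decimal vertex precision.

v 3.206 0.43 -2.702
v 2.262 0.618 -2.074
v 3.248 1.287 -2.896
v 2.303 1.476 -2.268
v 3.917 0.624 -1.692
v 2.972 0.813 -1.064
v 3.958 1.482 -1.886
v 3.014 1.67 -1.258
v 0.023 1.96 2.121
v 0.604 2.092 1.752
v 0.697 2.4 3.339
v 0.451 2.363 1.739
v 0.213 2.554 1.802
v -0.063 2.627 1.927
v -0.321 2.569 2.091
v -0.511 2.39 2.261
v -0.595 2.125 2.403
v -0.557 1.828 2.489
v -0.404 1.558 2.502
v -0.166 1.366 2.44
v 0.109 1.293 2.314
v 0.368 1.351 2.15
v 0.558 1.531 1.98
v 0.642 1.795 1.838
v -0.048 -2.34 -1.783
v 0.718 -2.708 -1.639
v -0.378 -3.372 -2.661
v 0.388 -3.74 -2.517
v -0.205 -3.722 -1.892
v -0.002 -3.084 -1.349
v 0.342 -2.996 -2.951
v 0.545 -2.358 -2.408
v 0.959 -3.113 -2.36
v 0.621 -3.562 -1.706
v -0.281 -2.518 -2.594
v -0.619 -2.967 -1.94
v 0.364 -2.433 -1.634
v -0.024 -3.647 -2.666
v -0.373 -3.636 -2.299
v 0.078 -3.852 -2.214
v -0.059 -2.655 -1.464
v 0.391 -2.871 -1.379
v -0.152 -3.467 -1.528
v -0.051 -3.209 -2.921
v 0.399 -3.425 -2.836
v 0.262 -2.228 -2.086
v 0.713 -2.444 -2.001
v 0.492 -2.613 -2.772
v 0.956 -2.887 -1.973
v 0.762 -3.494 -2.49
v 0.735 -3.057 -2.744
v 0.855 -2.682 -2.425
v 0.757 -3.151 -1.589
v 0.564 -3.758 -2.105
v 0.215 -3.748 -1.738
v 0.334 -3.373 -1.419
v 0.899 -3.389 -2.013
v -0.224 -2.322 -2.195
v -0.417 -2.929 -2.711
v 0.006 -2.707 -2.881
v 0.125 -2.332 -2.562
v -0.422 -2.586 -1.81
v -0.616 -3.193 -2.327
v -0.515 -3.398 -1.875
v -0.395 -3.023 -1.556
v -0.559 -2.691 -2.287
v -1.592 -4.41 3.101
v -1.841 -3.682 4.074
v -0.585 -3.622 2.77
v -0.834 -2.895 3.743
v -0.946 -4.985 3.697
v -1.195 -4.258 4.67
v 0.061 -4.198 3.366
v -0.188 -3.47 4.339
f 2 4 1
f 5 2 1
f 1 4 3
f 3 5 1
f 2 8 4
f 6 2 5
f 6 8 2
f 4 8 3
f 7 5 3
f 3 8 7
f 7 6 5
f 8 6 7
f 10 9 12
f 10 12 11
f 12 9 13
f 12 13 11
f 13 9 14
f 13 14 11
f 14 9 15
f 14 15 11
f 15 9 16
f 15 16 11
f 16 9 17
f 16 17 11
f 17 9 18
f 17 18 11
f 18 9 19
f 18 19 11
f 19 9 20
f 19 20 11
f 20 9 21
f 20 21 11
f 21 9 22
f 21 22 11
f 22 9 23
f 22 23 11
f 23 9 24
f 23 24 11
f 24 9 10
f 24 10 11
f 25 62 41
f 62 36 65
f 41 65 30
f 62 65 41
f 25 41 37
f 41 30 42
f 37 42 26
f 41 42 37
f 25 37 46
f 37 26 47
f 46 47 32
f 37 47 46
f 25 46 58
f 46 32 61
f 58 61 35
f 46 61 58
f 25 58 62
f 58 35 66
f 62 66 36
f 58 66 62
f 26 42 53
f 42 30 56
f 53 56 34
f 42 56 53
f 30 65 43
f 65 36 64
f 43 64 29
f 65 64 43
f 36 66 63
f 66 35 59
f 63 59 27
f 66 59 63
f 35 61 60
f 61 32 48
f 60 48 31
f 61 48 60
f 32 47 52
f 47 26 49
f 52 49 33
f 47 49 52
f 28 54 40
f 54 34 55
f 40 55 29
f 54 55 40
f 28 40 38
f 40 29 39
f 38 39 27
f 40 39 38
f 28 38 45
f 38 27 44
f 45 44 31
f 38 44 45
f 28 45 50
f 45 31 51
f 50 51 33
f 45 51 50
f 28 50 54
f 50 33 57
f 54 57 34
f 50 57 54
f 29 55 43
f 55 34 56
f 43 56 30
f 55 56 43
f 27 39 63
f 39 29 64
f 63 64 36
f 39 64 63
f 31 44 60
f 44 27 59
f 60 59 35
f 44 59 60
f 33 51 52
f 51 31 48
f 52 48 32
f 51 48 52
f 34 57 53
f 57 33 49
f 53 49 26
f 57 49 53
f 68 70 67
f 71 68 67
f 67 70 69
f 69 71 67
f 68 74 70
f 72 68 71
f 72 74 68
f 70 74 69
f 73 71 69
f 69 74 73
f 73 72 71
f 74 72 73



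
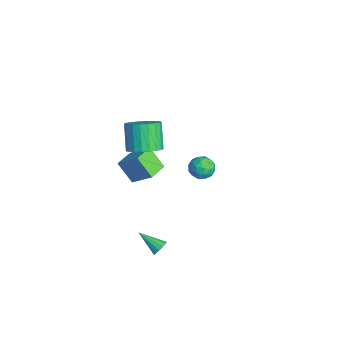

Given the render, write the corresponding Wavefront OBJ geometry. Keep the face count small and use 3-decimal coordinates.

v -2.396 0.311 -2.734
v -3.183 -0.312 -1.553
v -1.472 1.222 -1.636
v -2.259 0.599 -0.455
v -1.541 -0.639 -2.665
v -2.328 -1.262 -1.484
v -0.617 0.272 -1.567
v -1.404 -0.351 -0.386
v 0.788 -0.505 2.411
v 1.61 -0.431 3.01
v 0.574 -0.242 4.408
v -0.248 -0.315 3.809
v 1.541 -0.026 2.905
v 0.506 0.163 4.303
v 1.343 0.296 2.714
v 0.307 0.485 4.112
v 1.048 0.48 2.47
v 0.012 0.669 3.868
v 0.708 0.494 2.217
v -0.328 0.683 3.615
v 0.382 0.335 1.997
v -0.654 0.524 3.395
v 0.126 0.031 1.849
v -0.909 0.22 3.246
v -0.015 -0.366 1.797
v -1.051 -0.177 3.195
v -0.018 -0.787 1.852
v -1.053 -0.597 3.25
v 0.119 -1.158 2.004
v -0.917 -0.969 3.402
v 0.371 -1.417 2.226
v -0.664 -1.228 3.624
v 0.696 -1.518 2.48
v -0.34 -1.329 3.878
v 1.036 -1.444 2.722
v 0 -1.255 4.12
v 1.333 -1.207 2.91
v 0.298 -1.018 4.308
v 1.536 -0.849 3.012
v 0.501 -0.66 4.41
v 3.072 -0.287 -4.379
v 3.488 -0.464 -4.084
v 2.108 -1.253 -3.601
v 3.371 -0.227 -3.934
v 3.159 -0.008 -3.925
v 2.919 0.121 -4.061
v 2.728 0.121 -4.297
v 2.646 -0.009 -4.56
v 2.699 -0.227 -4.765
v 2.87 -0.464 -4.848
v 3.105 -0.646 -4.782
v 3.33 -0.713 -4.588
v 3.472 -0.646 -4.327
v -2.136 4.409 -2.877
v -1.659 4.064 -3.463
v -2.621 3.196 -2.557
v -2.144 2.851 -3.143
v -1.796 3.176 -2.463
v -1.496 3.926 -2.66
v -2.784 3.334 -3.36
v -2.484 4.084 -3.557
v -2.059 3.4 -3.761
v -1.449 3.302 -3.207
v -2.831 3.958 -2.813
v -2.221 3.86 -2.259
v -1.855 4.343 -3.198
v -2.425 2.917 -2.822
v -2.22 3.108 -2.422
v -1.94 2.906 -2.767
v -1.76 4.261 -2.726
v -1.479 4.059 -3.07
v -1.559 3.537 -2.482
v -2.801 3.201 -2.95
v -2.52 2.999 -3.294
v -2.34 4.354 -3.253
v -2.06 4.152 -3.598
v -2.721 3.723 -3.538
v -1.81 3.75 -3.718
v -2.095 3.037 -3.53
v -2.471 3.321 -3.657
v -2.295 3.761 -3.773
v -1.451 3.692 -3.392
v -1.736 2.98 -3.204
v -1.531 3.171 -2.804
v -1.355 3.611 -2.92
v -1.686 3.302 -3.567
v -2.544 4.28 -2.816
v -2.829 3.568 -2.628
v -2.925 3.649 -3.1
v -2.749 4.089 -3.216
v -2.185 4.223 -2.49
v -2.47 3.51 -2.302
v -1.985 3.499 -2.247
v -1.809 3.939 -2.363
v -2.594 3.958 -2.453
f 2 4 1
f 5 2 1
f 1 4 3
f 3 5 1
f 2 8 4
f 6 2 5
f 6 8 2
f 4 8 3
f 7 5 3
f 3 8 7
f 7 6 5
f 8 6 7
f 10 9 13
f 10 13 11
f 11 13 14
f 11 14 12
f 13 9 15
f 13 15 14
f 14 15 16
f 14 16 12
f 15 9 17
f 15 17 16
f 16 17 18
f 16 18 12
f 17 9 19
f 17 19 18
f 18 19 20
f 18 20 12
f 19 9 21
f 19 21 20
f 20 21 22
f 20 22 12
f 21 9 23
f 21 23 22
f 22 23 24
f 22 24 12
f 23 9 25
f 23 25 24
f 24 25 26
f 24 26 12
f 25 9 27
f 25 27 26
f 26 27 28
f 26 28 12
f 27 9 29
f 27 29 28
f 28 29 30
f 28 30 12
f 29 9 31
f 29 31 30
f 30 31 32
f 30 32 12
f 31 9 33
f 31 33 32
f 32 33 34
f 32 34 12
f 33 9 35
f 33 35 34
f 34 35 36
f 34 36 12
f 35 9 37
f 35 37 36
f 36 37 38
f 36 38 12
f 37 9 39
f 37 39 38
f 38 39 40
f 38 40 12
f 39 9 10
f 39 10 40
f 40 10 11
f 40 11 12
f 42 41 44
f 42 44 43
f 44 41 45
f 44 45 43
f 45 41 46
f 45 46 43
f 46 41 47
f 46 47 43
f 47 41 48
f 47 48 43
f 48 41 49
f 48 49 43
f 49 41 50
f 49 50 43
f 50 41 51
f 50 51 43
f 51 41 52
f 51 52 43
f 52 41 53
f 52 53 43
f 53 41 42
f 53 42 43
f 54 91 70
f 91 65 94
f 70 94 59
f 91 94 70
f 54 70 66
f 70 59 71
f 66 71 55
f 70 71 66
f 54 66 75
f 66 55 76
f 75 76 61
f 66 76 75
f 54 75 87
f 75 61 90
f 87 90 64
f 75 90 87
f 54 87 91
f 87 64 95
f 91 95 65
f 87 95 91
f 55 71 82
f 71 59 85
f 82 85 63
f 71 85 82
f 59 94 72
f 94 65 93
f 72 93 58
f 94 93 72
f 65 95 92
f 95 64 88
f 92 88 56
f 95 88 92
f 64 90 89
f 90 61 77
f 89 77 60
f 90 77 89
f 61 76 81
f 76 55 78
f 81 78 62
f 76 78 81
f 57 83 69
f 83 63 84
f 69 84 58
f 83 84 69
f 57 69 67
f 69 58 68
f 67 68 56
f 69 68 67
f 57 67 74
f 67 56 73
f 74 73 60
f 67 73 74
f 57 74 79
f 74 60 80
f 79 80 62
f 74 80 79
f 57 79 83
f 79 62 86
f 83 86 63
f 79 86 83
f 58 84 72
f 84 63 85
f 72 85 59
f 84 85 72
f 56 68 92
f 68 58 93
f 92 93 65
f 68 93 92
f 60 73 89
f 73 56 88
f 89 88 64
f 73 88 89
f 62 80 81
f 80 60 77
f 81 77 61
f 80 77 81
f 63 86 82
f 86 62 78
f 82 78 55
f 86 78 82

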